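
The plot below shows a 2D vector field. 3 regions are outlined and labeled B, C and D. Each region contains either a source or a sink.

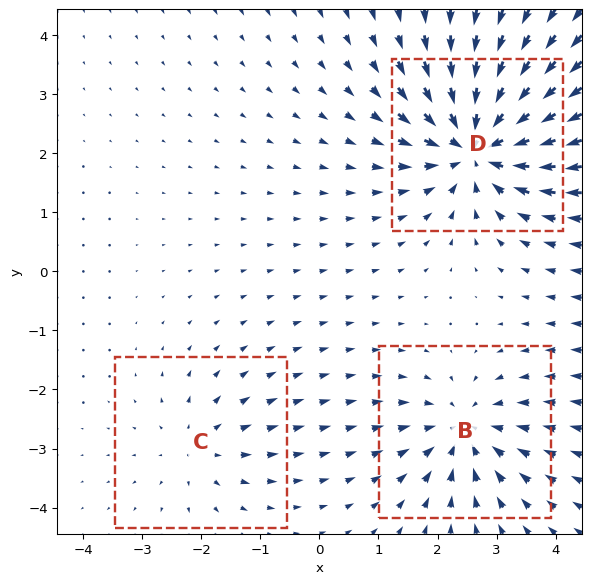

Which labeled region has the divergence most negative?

D

Divergence at each region's feature centre — B: about -4, C: about +2, D: about -6. Region D is most negative.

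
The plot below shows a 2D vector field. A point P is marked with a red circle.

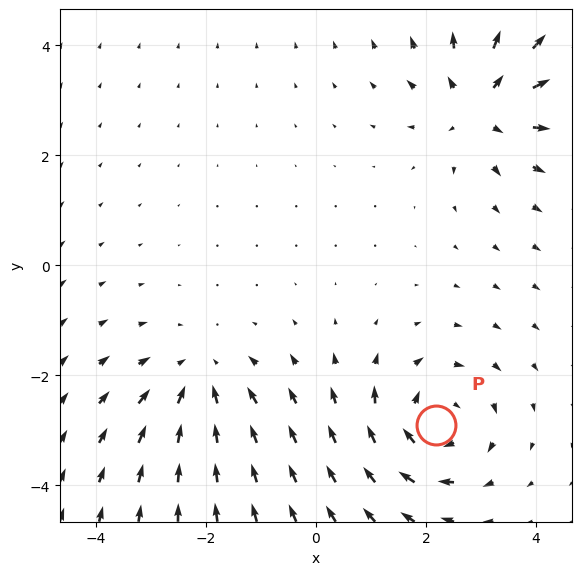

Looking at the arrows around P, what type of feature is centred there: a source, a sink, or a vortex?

At P (2.2, -2.9) the arrows circulate clockwise. Divergence ≈0, curl about -5 — near-zero divergence with nonzero curl is a vortex.

vortex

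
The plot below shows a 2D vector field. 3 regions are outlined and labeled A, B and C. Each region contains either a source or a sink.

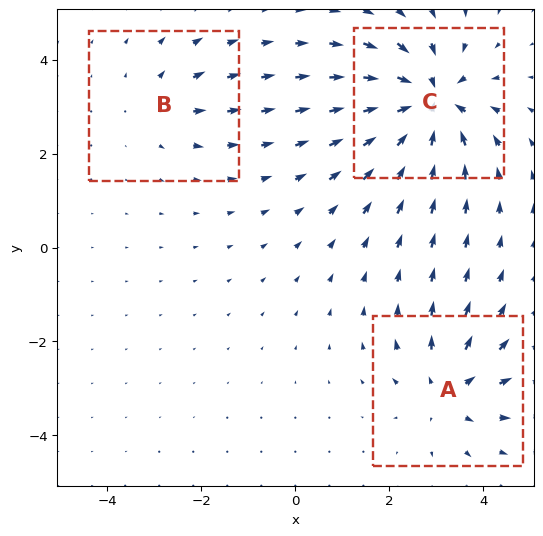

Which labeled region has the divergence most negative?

C

Divergence at each region's feature centre — A: about +3, B: about +2, C: about -6. Region C is most negative.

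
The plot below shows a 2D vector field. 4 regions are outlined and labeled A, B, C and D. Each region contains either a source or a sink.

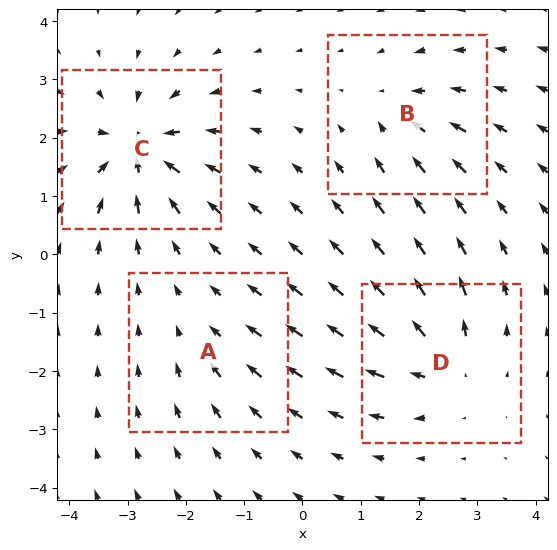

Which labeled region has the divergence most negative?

C

Divergence at each region's feature centre — A: about -2, B: about -4, C: about -8, D: about +6. Region C is most negative.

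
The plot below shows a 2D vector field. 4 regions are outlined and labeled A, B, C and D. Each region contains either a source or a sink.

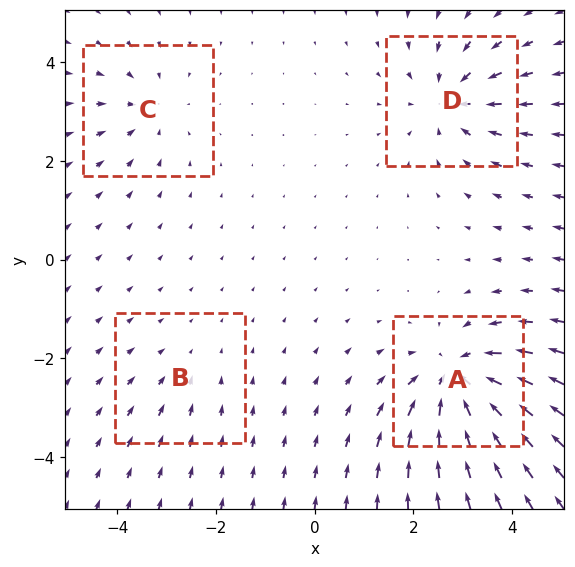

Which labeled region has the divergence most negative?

Divergence at each region's feature centre — A: about -8, B: about -2, C: about -4, D: about -5. Region A is most negative.

A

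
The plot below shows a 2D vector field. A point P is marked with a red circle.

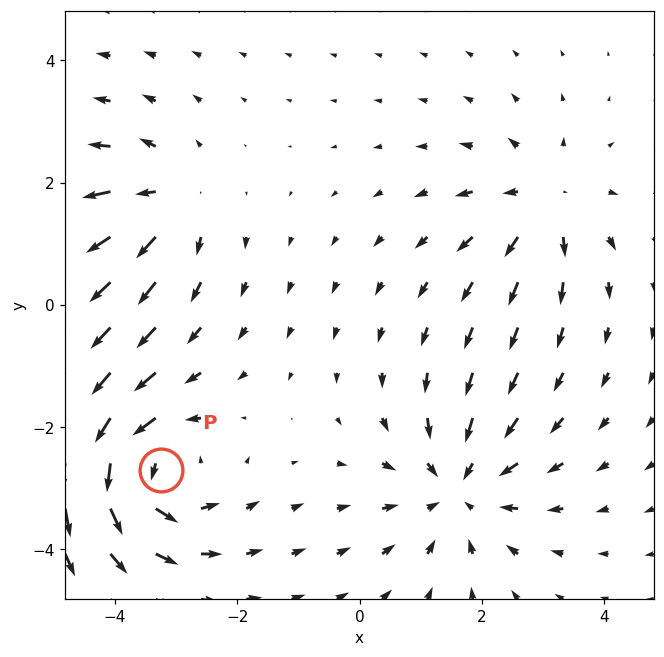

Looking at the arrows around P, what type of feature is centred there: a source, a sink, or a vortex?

vortex

At P (-3.3, -2.7) the arrows circulate counterclockwise. Divergence ≈0, curl about +5 — near-zero divergence with nonzero curl is a vortex.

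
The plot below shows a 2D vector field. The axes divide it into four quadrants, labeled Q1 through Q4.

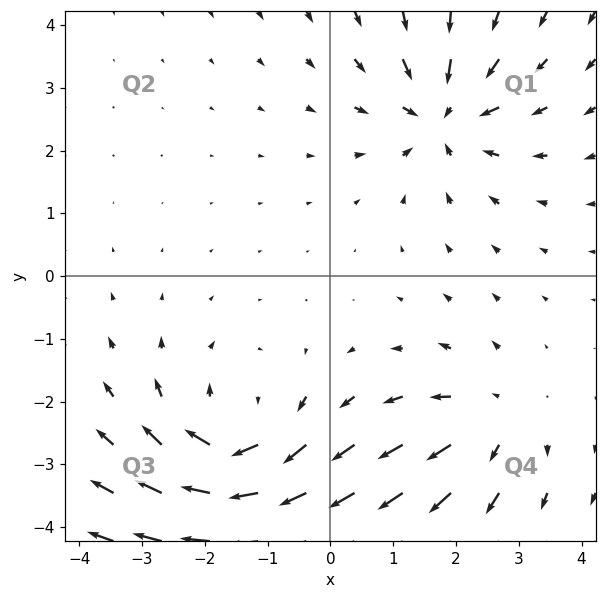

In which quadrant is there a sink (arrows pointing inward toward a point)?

The sink sits at approximately (1.8, 2.6), which lies in quadrant Q1. The divergence there is about -5, negative as expected for a sink.

Q1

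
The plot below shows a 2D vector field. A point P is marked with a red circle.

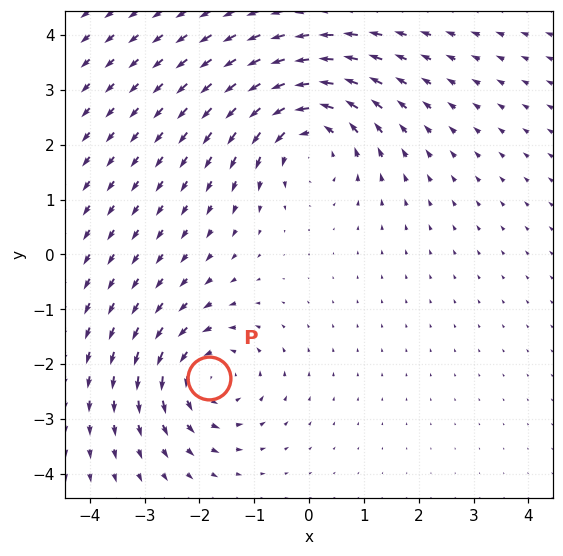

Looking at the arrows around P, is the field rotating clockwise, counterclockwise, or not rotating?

Near P at (-1.8, -2.2) the arrows circulate counterclockwise. The curl (z-component) there is about +4; positive curl means counterclockwise rotation.

counterclockwise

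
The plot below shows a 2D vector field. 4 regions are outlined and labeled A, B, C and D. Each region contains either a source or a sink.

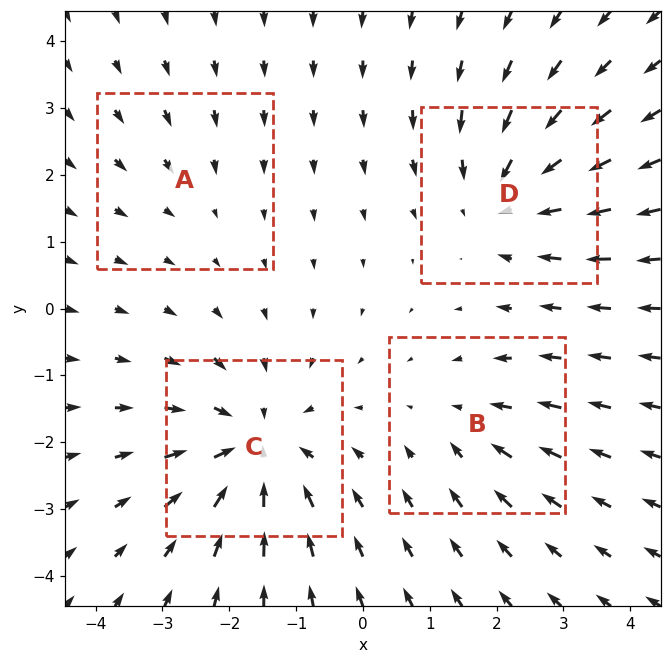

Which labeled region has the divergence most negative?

Divergence at each region's feature centre — A: about -2, B: about -3, C: about -6, D: about -5. Region C is most negative.

C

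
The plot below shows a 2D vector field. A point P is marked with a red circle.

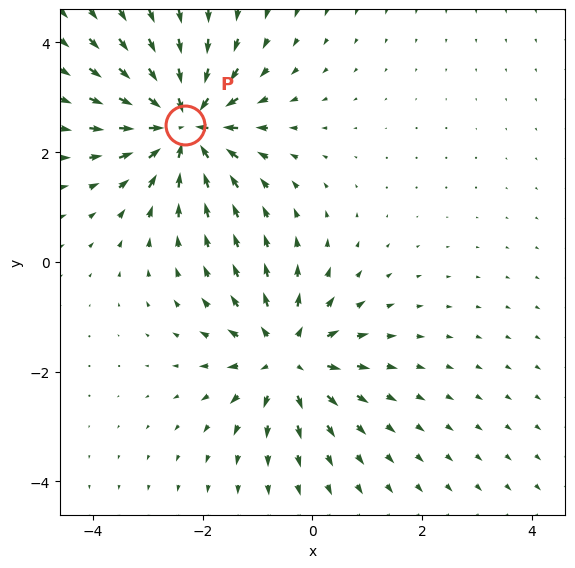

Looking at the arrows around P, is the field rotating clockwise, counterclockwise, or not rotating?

Near P at (-2.3, 2.5) the arrows show no circulation. The curl there is ≈0.

not rotating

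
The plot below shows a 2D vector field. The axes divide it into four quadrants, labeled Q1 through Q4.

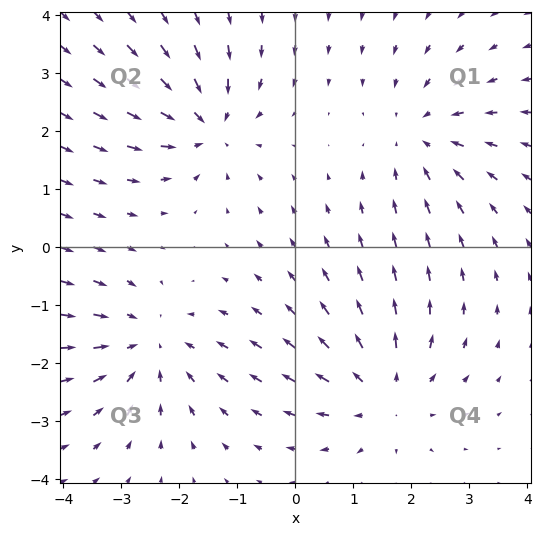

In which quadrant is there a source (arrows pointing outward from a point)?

The source sits at approximately (1.5, -2.5), which lies in quadrant Q4. The divergence there is about +3, positive as expected for a source.

Q4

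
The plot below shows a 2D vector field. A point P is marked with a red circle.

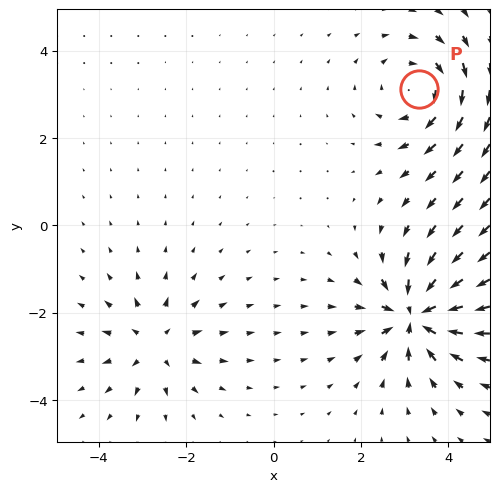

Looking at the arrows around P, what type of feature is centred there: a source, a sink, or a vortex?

vortex

At P (3.3, 3.1) the arrows circulate clockwise. Divergence ≈0, curl about -4 — near-zero divergence with nonzero curl is a vortex.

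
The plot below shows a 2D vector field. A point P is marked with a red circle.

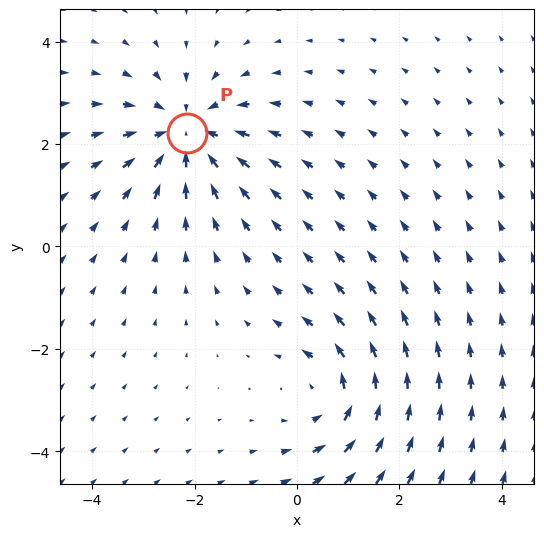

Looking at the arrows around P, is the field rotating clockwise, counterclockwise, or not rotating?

Near P at (-2.2, 2.2) the arrows show no circulation. The curl there is ≈0.

not rotating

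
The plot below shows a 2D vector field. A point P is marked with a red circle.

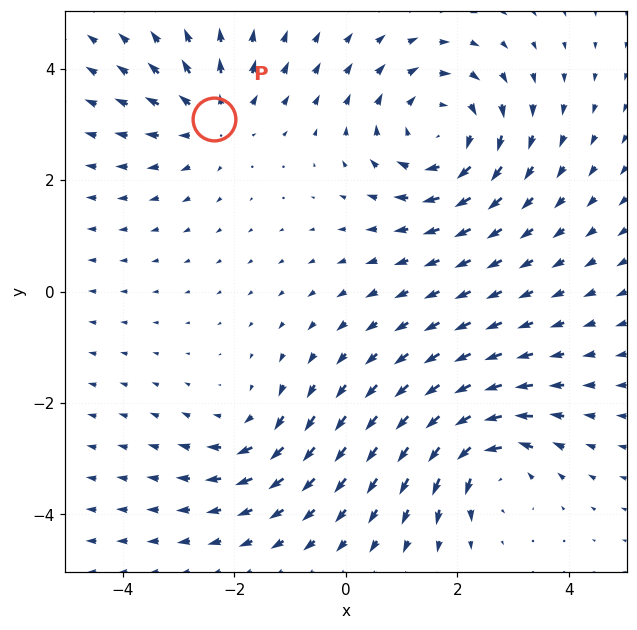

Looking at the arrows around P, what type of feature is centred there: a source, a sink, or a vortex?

source

At P (-2.4, 3.1) the arrows spread outward. Divergence about +3, curl ≈0 — positive divergence with near-zero curl is a source.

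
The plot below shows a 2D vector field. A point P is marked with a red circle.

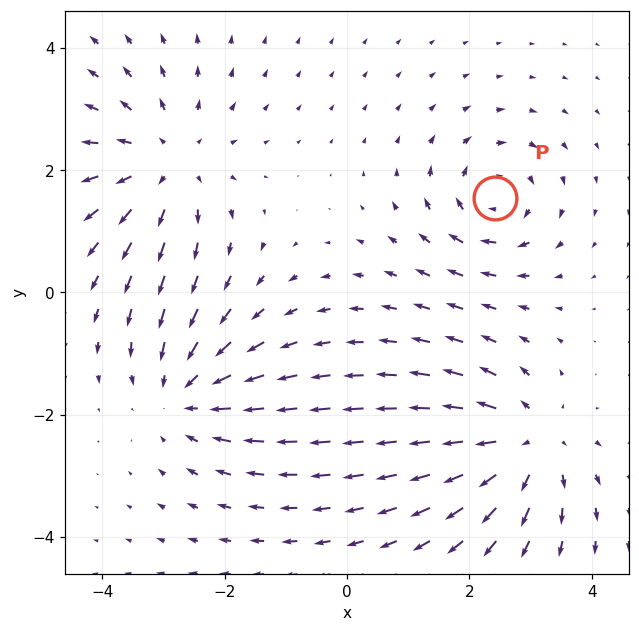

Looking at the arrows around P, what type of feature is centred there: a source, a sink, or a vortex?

vortex

At P (2.4, 1.5) the arrows circulate clockwise. Divergence ≈0, curl about -4 — near-zero divergence with nonzero curl is a vortex.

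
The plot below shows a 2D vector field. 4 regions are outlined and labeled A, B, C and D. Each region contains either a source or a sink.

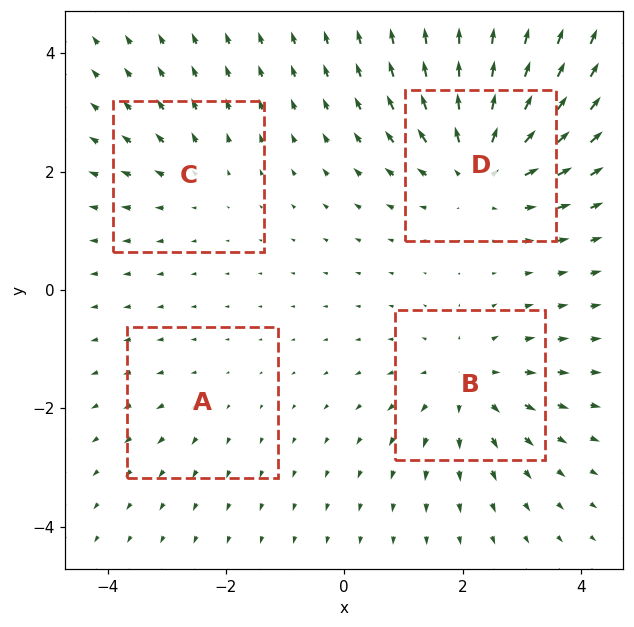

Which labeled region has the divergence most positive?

D

Divergence at each region's feature centre — A: about +2, B: about +5, C: about +3, D: about +6. Region D is most positive.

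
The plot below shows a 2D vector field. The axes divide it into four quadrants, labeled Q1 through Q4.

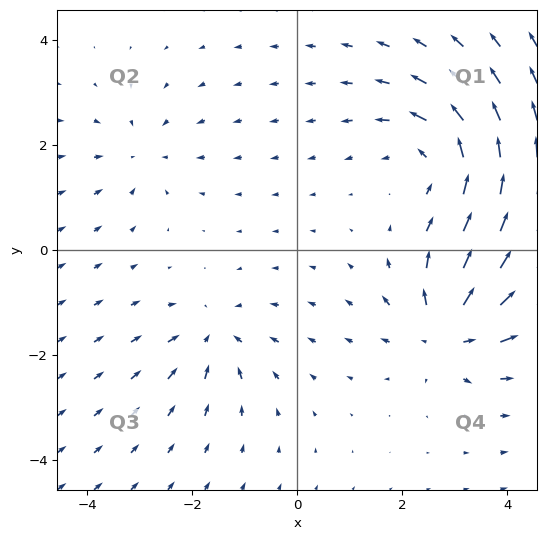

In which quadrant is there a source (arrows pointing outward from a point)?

Q4

The source sits at approximately (2.9, -1.5), which lies in quadrant Q4. The divergence there is about +6, positive as expected for a source.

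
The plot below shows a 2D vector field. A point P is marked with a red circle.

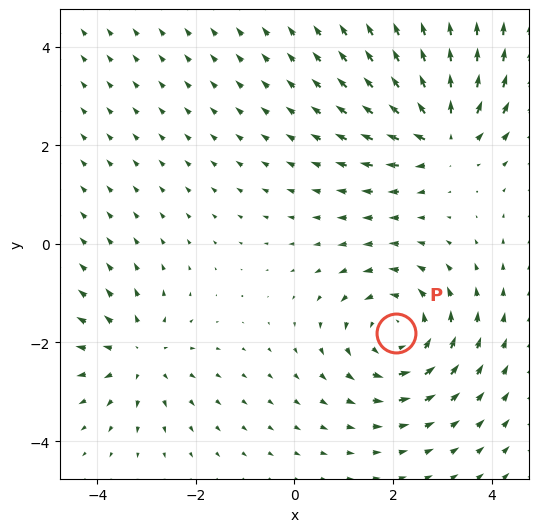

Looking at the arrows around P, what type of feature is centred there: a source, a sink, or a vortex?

vortex

At P (2.1, -1.8) the arrows circulate counterclockwise. Divergence ≈0, curl about +3 — near-zero divergence with nonzero curl is a vortex.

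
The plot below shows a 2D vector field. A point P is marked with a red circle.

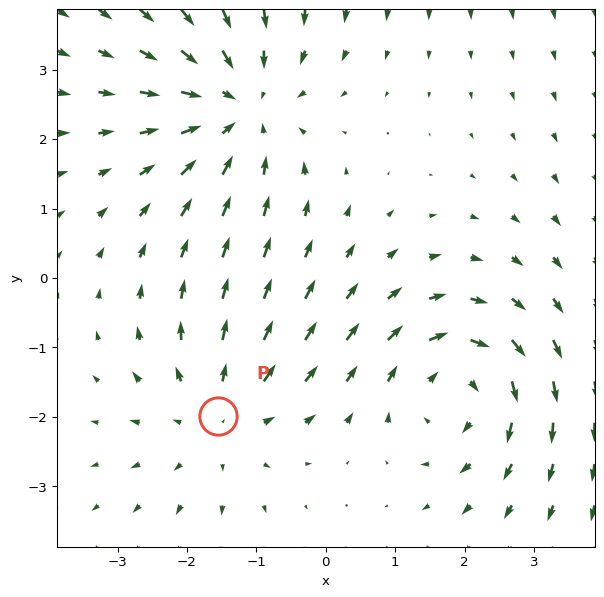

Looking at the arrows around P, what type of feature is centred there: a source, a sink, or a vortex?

source

At P (-1.5, -2.0) the arrows spread outward. Divergence about +3, curl ≈0 — positive divergence with near-zero curl is a source.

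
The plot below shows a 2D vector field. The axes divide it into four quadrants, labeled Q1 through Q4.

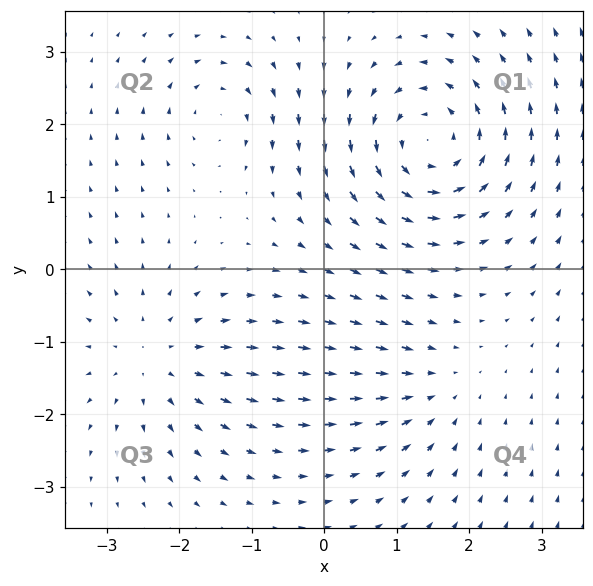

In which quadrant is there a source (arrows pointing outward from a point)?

Q3

The source sits at approximately (-2.3, -1.2), which lies in quadrant Q3. The divergence there is about +3, positive as expected for a source.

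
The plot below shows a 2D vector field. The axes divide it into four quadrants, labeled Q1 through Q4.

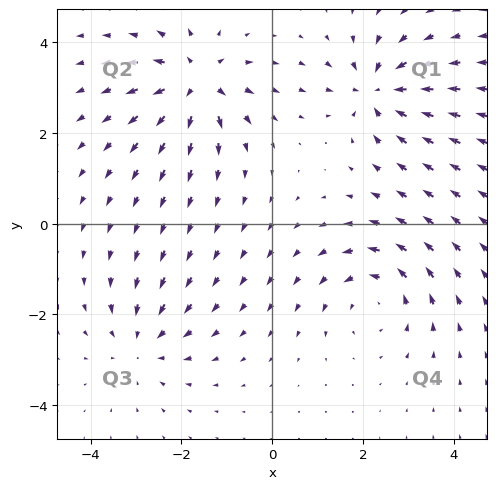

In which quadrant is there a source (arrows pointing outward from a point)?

Q2

The source sits at approximately (-1.7, 3.1), which lies in quadrant Q2. The divergence there is about +7, positive as expected for a source.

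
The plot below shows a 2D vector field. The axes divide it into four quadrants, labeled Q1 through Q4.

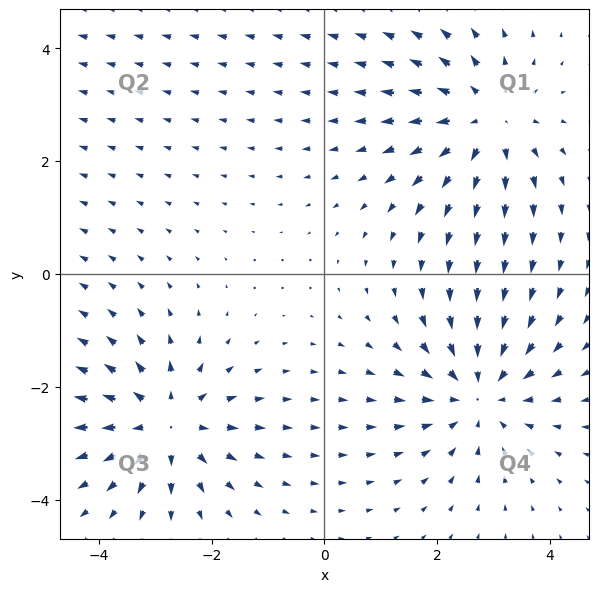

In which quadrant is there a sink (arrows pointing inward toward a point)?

Q4

The sink sits at approximately (2.8, -2.1), which lies in quadrant Q4. The divergence there is about -3, negative as expected for a sink.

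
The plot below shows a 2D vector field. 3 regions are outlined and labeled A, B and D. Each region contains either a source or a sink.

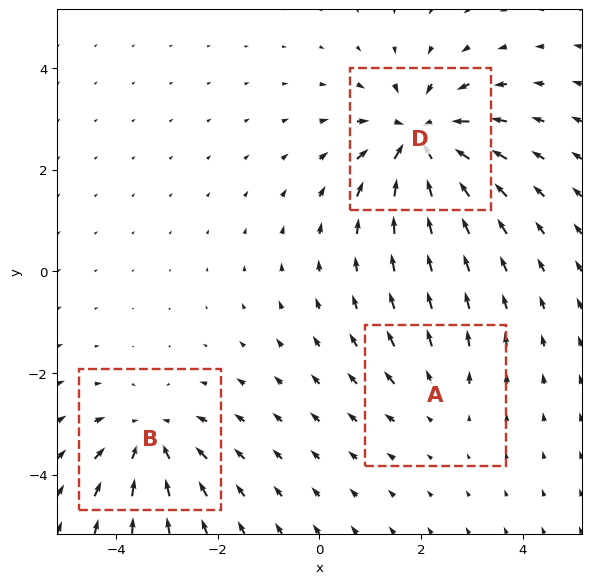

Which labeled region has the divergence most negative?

Divergence at each region's feature centre — A: about +2, B: about -4, D: about -5. Region D is most negative.

D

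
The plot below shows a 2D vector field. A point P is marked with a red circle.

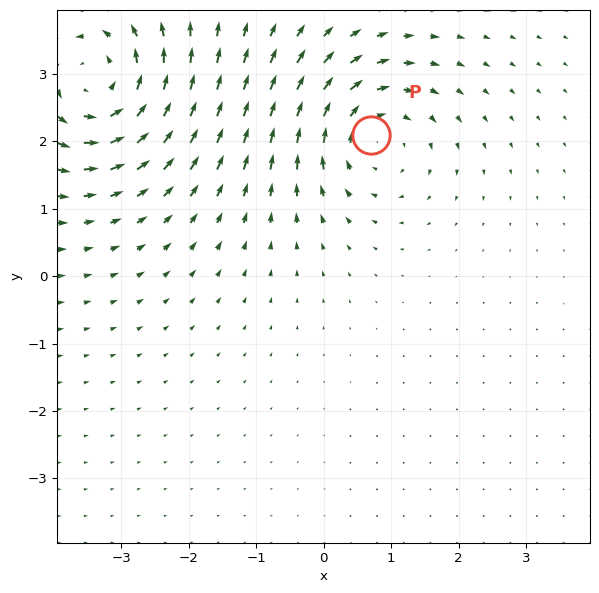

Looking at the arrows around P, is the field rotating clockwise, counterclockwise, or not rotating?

clockwise

Near P at (0.7, 2.1) the arrows circulate clockwise. The curl (z-component) there is about -4; negative curl means clockwise rotation.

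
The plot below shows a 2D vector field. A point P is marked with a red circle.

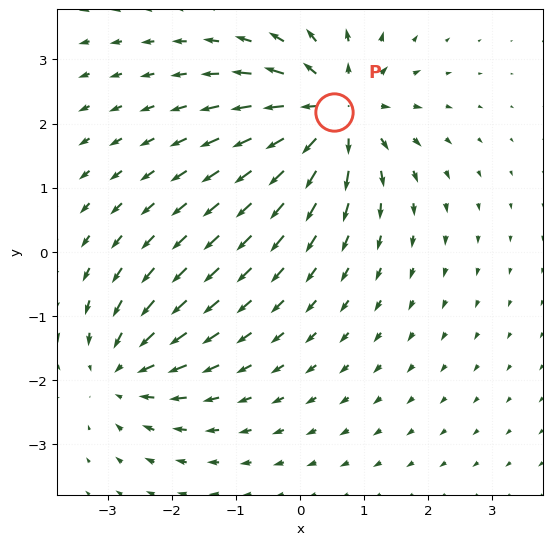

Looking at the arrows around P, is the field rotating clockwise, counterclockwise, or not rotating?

not rotating

Near P at (0.5, 2.2) the arrows show no circulation. The curl there is ≈0.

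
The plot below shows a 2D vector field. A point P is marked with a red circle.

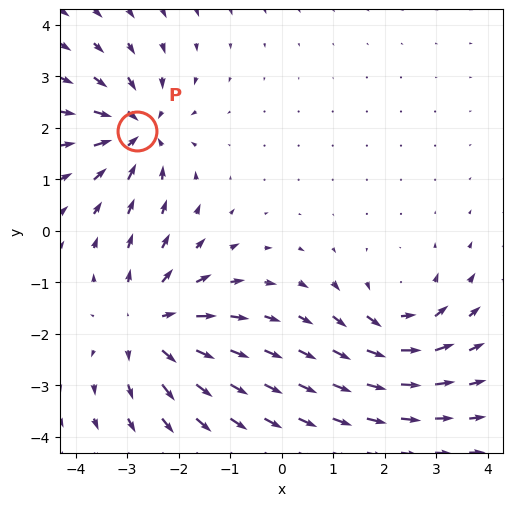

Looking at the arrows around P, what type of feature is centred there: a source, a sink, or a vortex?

sink

At P (-2.8, 1.9) the arrows converge inward. Divergence about -4, curl ≈0 — negative divergence with near-zero curl is a sink.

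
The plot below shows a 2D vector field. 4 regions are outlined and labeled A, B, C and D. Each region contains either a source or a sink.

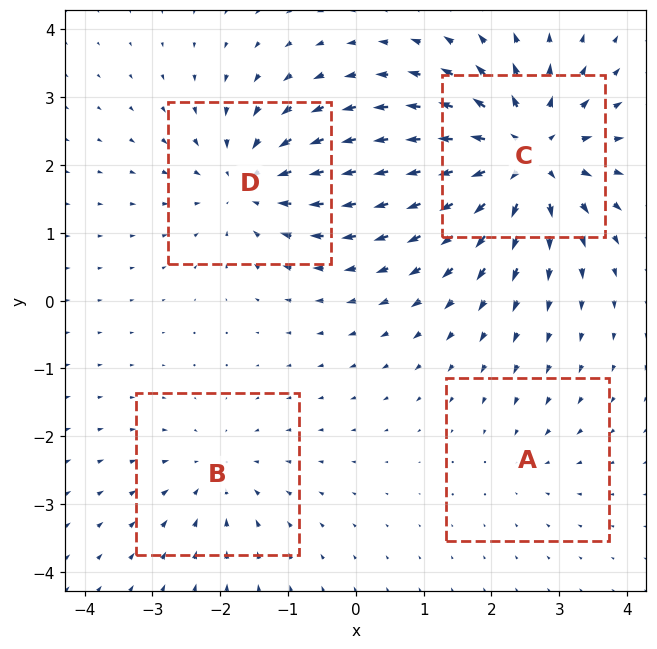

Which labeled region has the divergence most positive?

C

Divergence at each region's feature centre — A: about -2, B: about -3, C: about +8, D: about -5. Region C is most positive.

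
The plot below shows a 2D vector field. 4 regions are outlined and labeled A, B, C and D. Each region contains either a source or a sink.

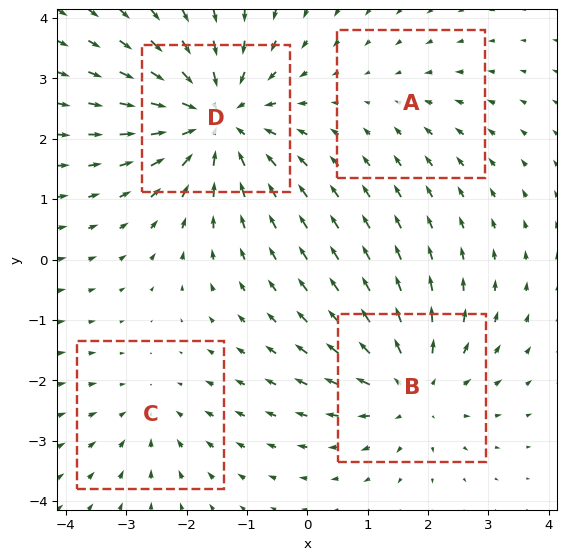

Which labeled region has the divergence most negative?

Divergence at each region's feature centre — A: about -2, B: about +5, C: about -3, D: about -6. Region D is most negative.

D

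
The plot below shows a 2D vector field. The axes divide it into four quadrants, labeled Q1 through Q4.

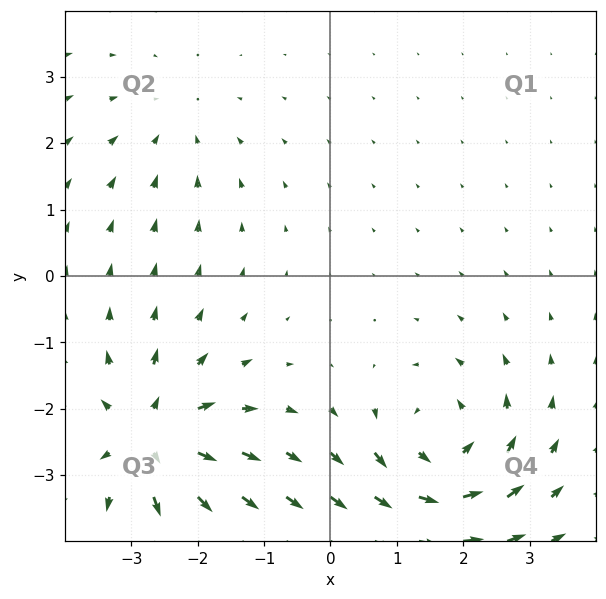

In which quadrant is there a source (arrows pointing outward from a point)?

Q3

The source sits at approximately (-2.7, -2.4), which lies in quadrant Q3. The divergence there is about +6, positive as expected for a source.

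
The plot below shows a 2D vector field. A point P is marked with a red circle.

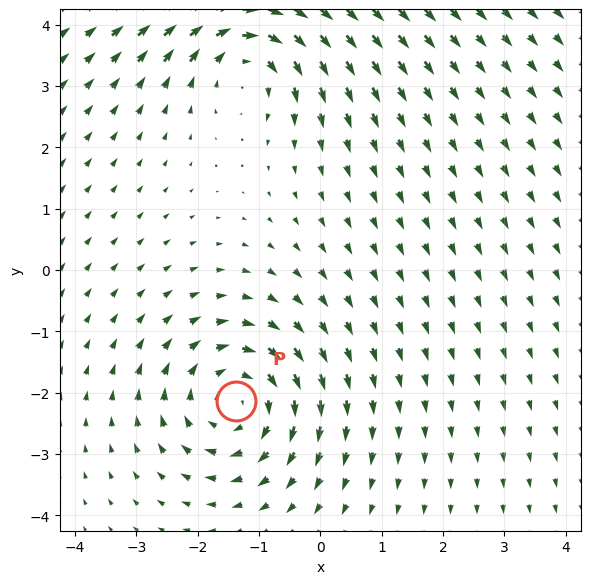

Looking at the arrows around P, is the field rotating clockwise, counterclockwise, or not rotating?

Near P at (-1.4, -2.1) the arrows circulate clockwise. The curl (z-component) there is about -4; negative curl means clockwise rotation.

clockwise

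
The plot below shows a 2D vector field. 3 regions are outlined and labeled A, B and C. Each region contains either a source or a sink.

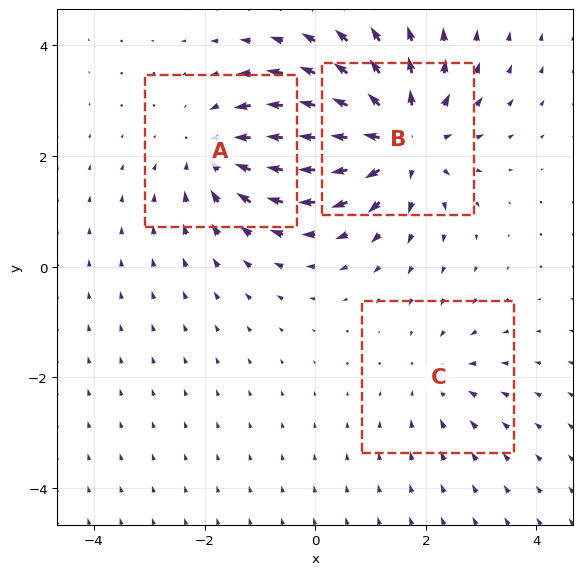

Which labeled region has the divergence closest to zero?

C

Divergence at each region's feature centre — A: about -3, B: about +4, C: about -2. Region C is closest to zero.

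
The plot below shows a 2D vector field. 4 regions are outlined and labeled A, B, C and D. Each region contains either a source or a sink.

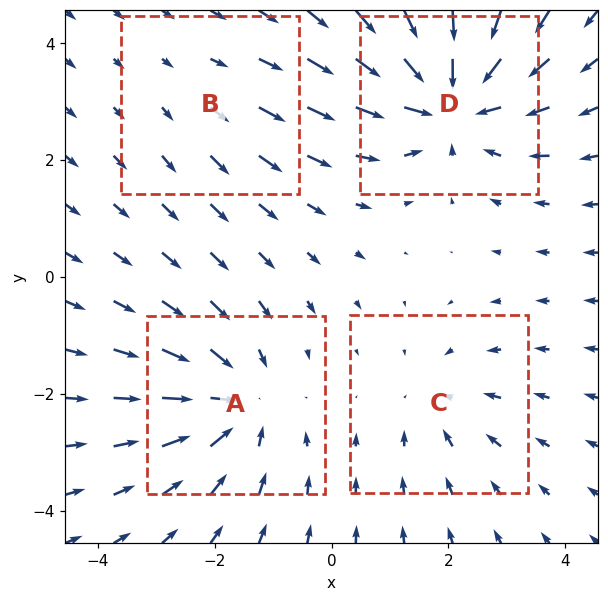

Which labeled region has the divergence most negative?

D

Divergence at each region's feature centre — A: about -5, B: about +2, C: about -3, D: about -6. Region D is most negative.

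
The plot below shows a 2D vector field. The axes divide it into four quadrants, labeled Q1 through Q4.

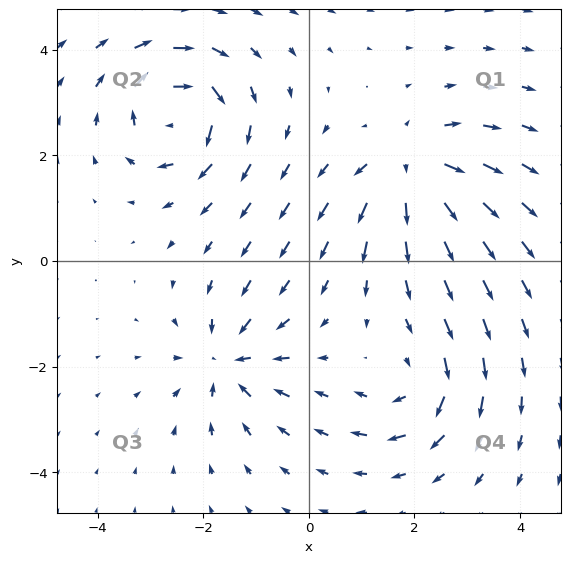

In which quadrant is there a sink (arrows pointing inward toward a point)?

The sink sits at approximately (-1.5, -1.9), which lies in quadrant Q3. The divergence there is about -4, negative as expected for a sink.

Q3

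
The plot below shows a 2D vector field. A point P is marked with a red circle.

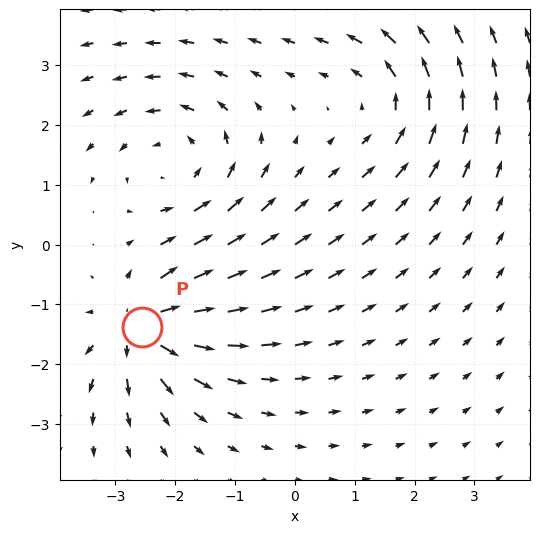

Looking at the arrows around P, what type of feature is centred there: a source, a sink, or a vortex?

source

At P (-2.6, -1.4) the arrows spread outward. Divergence about +5, curl ≈0 — positive divergence with near-zero curl is a source.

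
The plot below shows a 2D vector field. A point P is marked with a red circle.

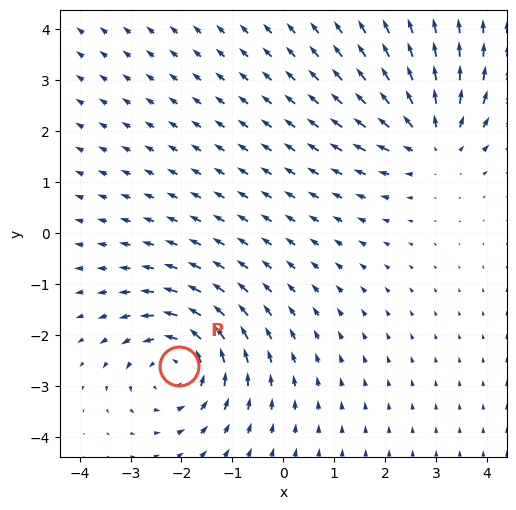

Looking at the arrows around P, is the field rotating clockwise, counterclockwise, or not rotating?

Near P at (-2.1, -2.6) the arrows circulate counterclockwise. The curl (z-component) there is about +4; positive curl means counterclockwise rotation.

counterclockwise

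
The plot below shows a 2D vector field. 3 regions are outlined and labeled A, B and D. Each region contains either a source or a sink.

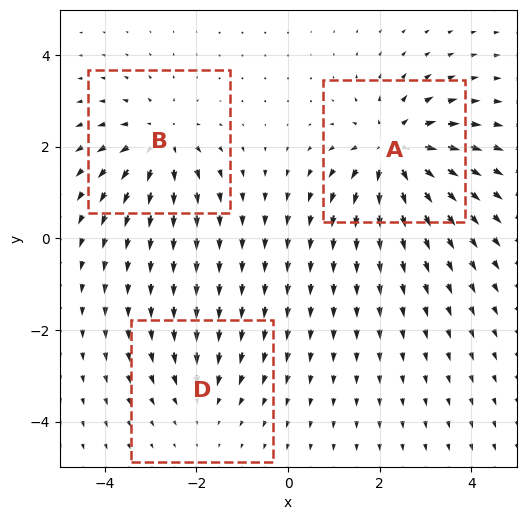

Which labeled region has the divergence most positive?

A

Divergence at each region's feature centre — A: about +5, B: about +4, D: about -2. Region A is most positive.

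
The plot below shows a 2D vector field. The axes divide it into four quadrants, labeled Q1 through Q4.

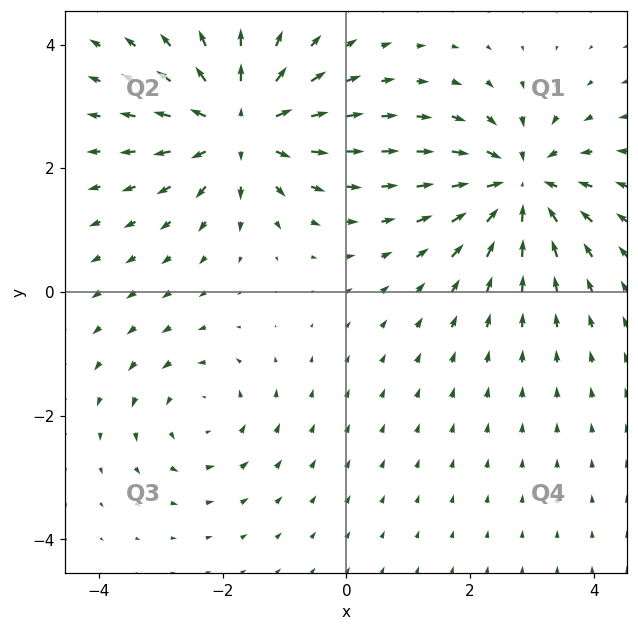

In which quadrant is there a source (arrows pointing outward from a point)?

Q2

The source sits at approximately (-1.7, 2.7), which lies in quadrant Q2. The divergence there is about +6, positive as expected for a source.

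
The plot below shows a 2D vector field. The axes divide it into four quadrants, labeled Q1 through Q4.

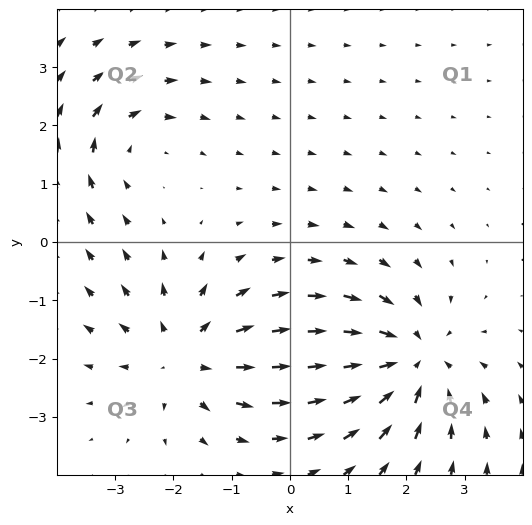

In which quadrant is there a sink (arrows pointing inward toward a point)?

Q4

The sink sits at approximately (2.1, -2.0), which lies in quadrant Q4. The divergence there is about -5, negative as expected for a sink.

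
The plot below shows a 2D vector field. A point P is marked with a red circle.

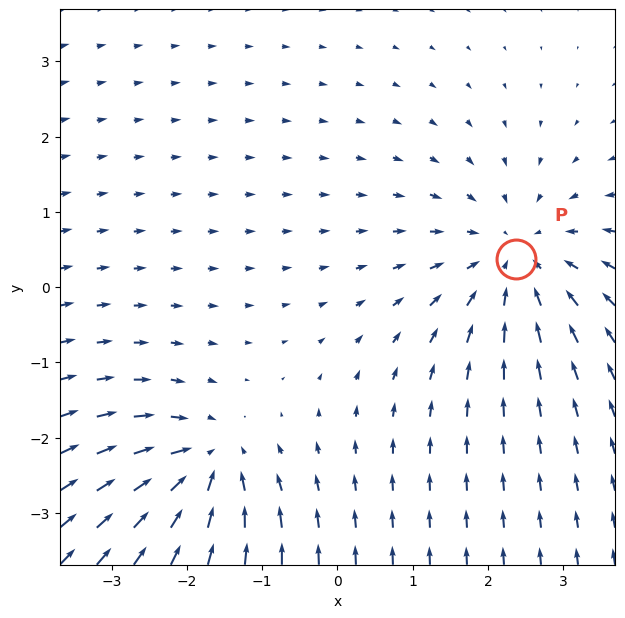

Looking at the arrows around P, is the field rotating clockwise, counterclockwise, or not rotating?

Near P at (2.4, 0.4) the arrows show no circulation. The curl there is ≈0.

not rotating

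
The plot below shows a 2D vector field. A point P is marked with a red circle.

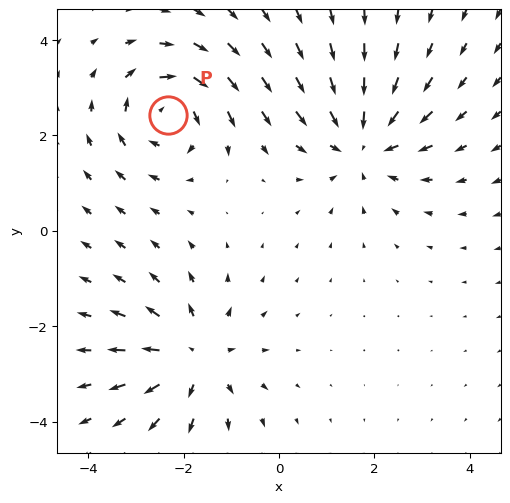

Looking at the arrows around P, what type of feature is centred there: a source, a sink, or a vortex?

At P (-2.3, 2.4) the arrows circulate clockwise. Divergence ≈0, curl about -5 — near-zero divergence with nonzero curl is a vortex.

vortex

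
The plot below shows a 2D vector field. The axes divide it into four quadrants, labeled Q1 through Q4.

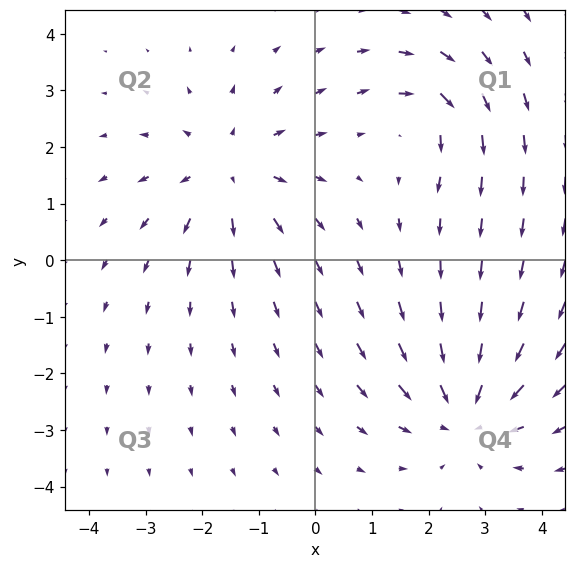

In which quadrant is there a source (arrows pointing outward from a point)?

The source sits at approximately (-1.5, 1.6), which lies in quadrant Q2. The divergence there is about +4, positive as expected for a source.

Q2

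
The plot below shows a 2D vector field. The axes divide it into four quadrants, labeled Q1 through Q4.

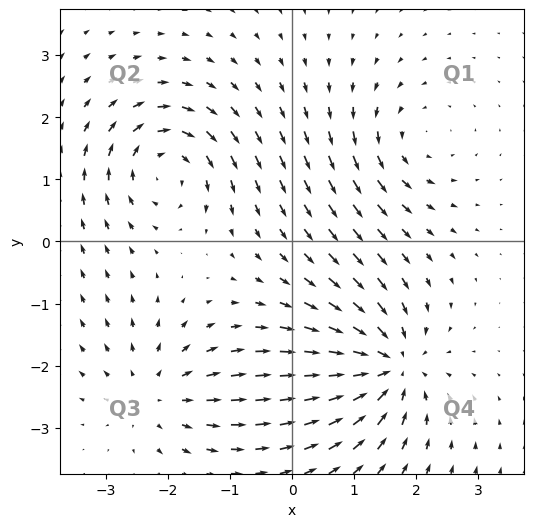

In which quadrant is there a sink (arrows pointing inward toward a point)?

The sink sits at approximately (1.6, -2.0), which lies in quadrant Q4. The divergence there is about -6, negative as expected for a sink.

Q4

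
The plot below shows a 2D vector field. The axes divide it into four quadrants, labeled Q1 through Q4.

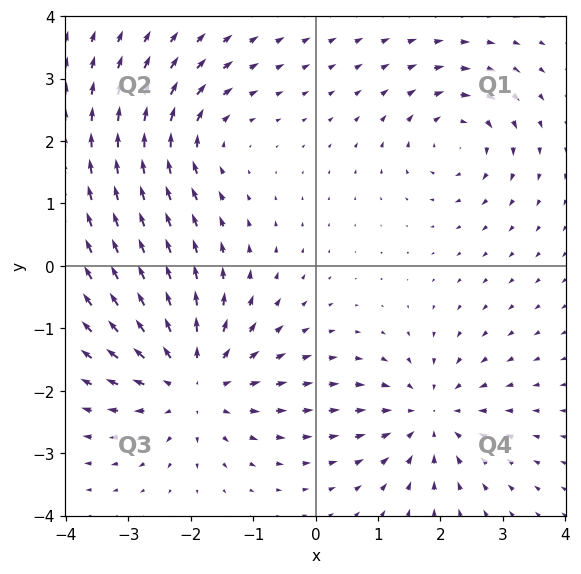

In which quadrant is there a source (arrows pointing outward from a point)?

The source sits at approximately (-2.0, -1.9), which lies in quadrant Q3. The divergence there is about +4, positive as expected for a source.

Q3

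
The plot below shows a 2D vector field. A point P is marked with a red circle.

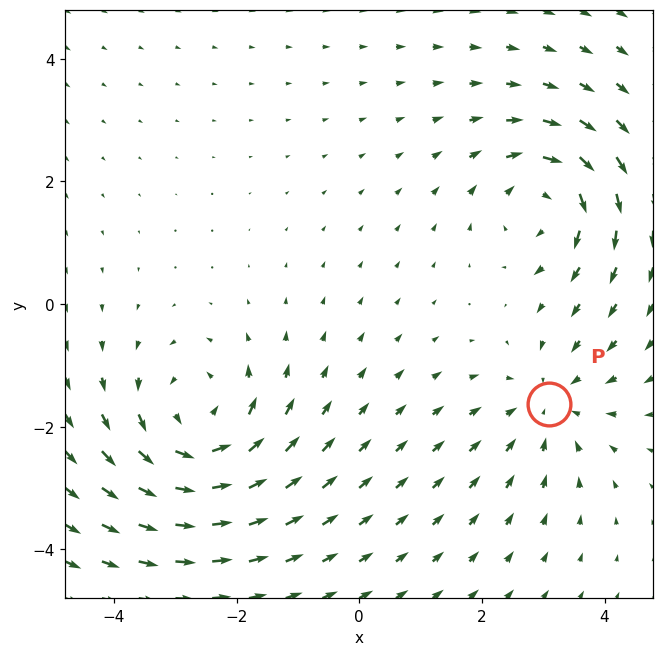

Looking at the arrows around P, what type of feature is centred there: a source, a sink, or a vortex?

At P (3.1, -1.6) the arrows converge inward. Divergence about -3, curl ≈0 — negative divergence with near-zero curl is a sink.

sink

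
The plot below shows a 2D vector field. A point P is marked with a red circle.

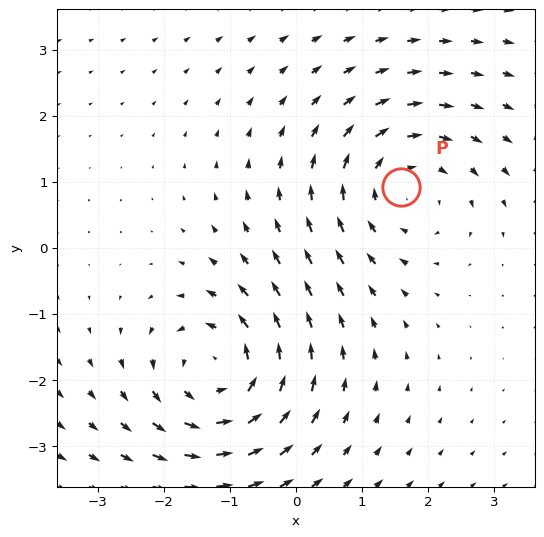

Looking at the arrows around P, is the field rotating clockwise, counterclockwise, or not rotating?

Near P at (1.6, 0.9) the arrows circulate clockwise. The curl (z-component) there is about -3; negative curl means clockwise rotation.

clockwise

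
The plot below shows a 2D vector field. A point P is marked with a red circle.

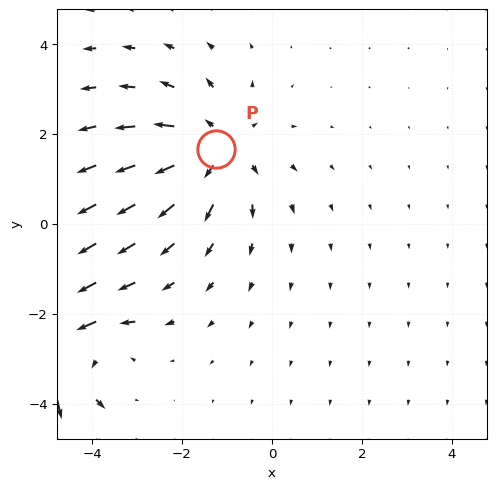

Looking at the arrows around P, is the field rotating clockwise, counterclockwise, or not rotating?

not rotating

Near P at (-1.3, 1.7) the arrows show no circulation. The curl there is ≈0.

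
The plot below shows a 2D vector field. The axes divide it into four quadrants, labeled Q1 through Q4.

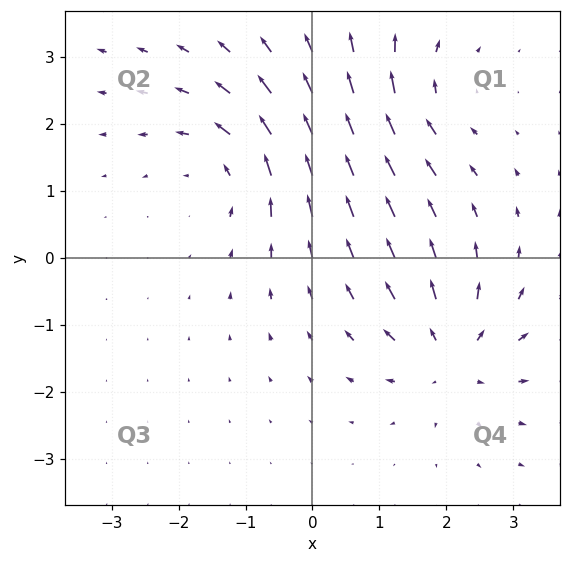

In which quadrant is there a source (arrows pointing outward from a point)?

The source sits at approximately (2.1, -1.4), which lies in quadrant Q4. The divergence there is about +5, positive as expected for a source.

Q4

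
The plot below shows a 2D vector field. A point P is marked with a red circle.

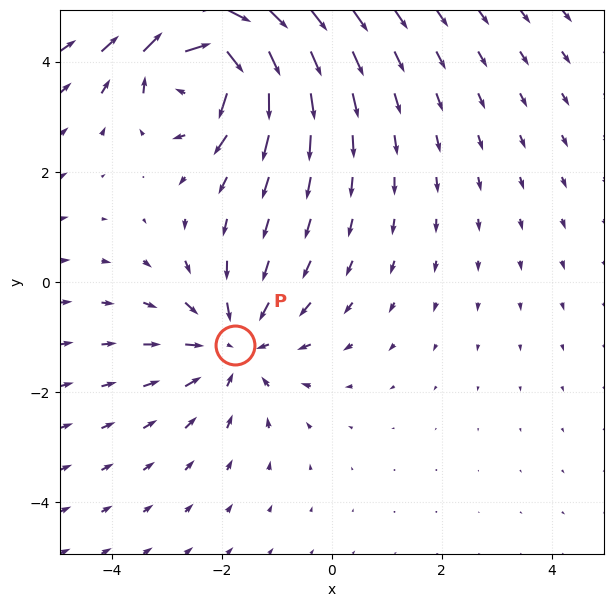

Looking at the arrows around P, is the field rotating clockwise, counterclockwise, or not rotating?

Near P at (-1.8, -1.2) the arrows show no circulation. The curl there is ≈0.

not rotating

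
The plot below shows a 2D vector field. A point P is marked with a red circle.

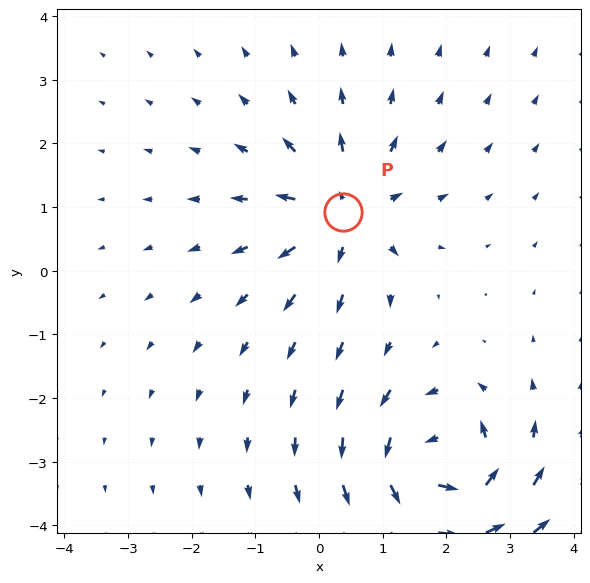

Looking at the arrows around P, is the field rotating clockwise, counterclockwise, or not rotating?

not rotating

Near P at (0.4, 0.9) the arrows show no circulation. The curl there is ≈0.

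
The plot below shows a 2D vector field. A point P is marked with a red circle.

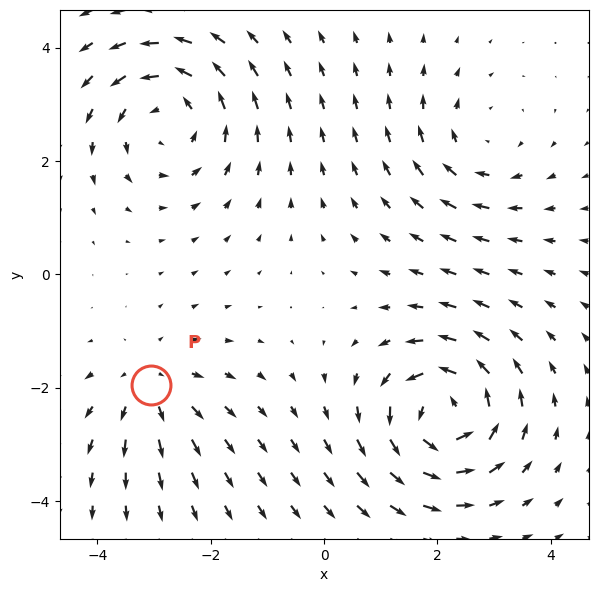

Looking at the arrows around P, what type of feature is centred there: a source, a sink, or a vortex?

source

At P (-3.1, -2.0) the arrows spread outward. Divergence about +3, curl ≈0 — positive divergence with near-zero curl is a source.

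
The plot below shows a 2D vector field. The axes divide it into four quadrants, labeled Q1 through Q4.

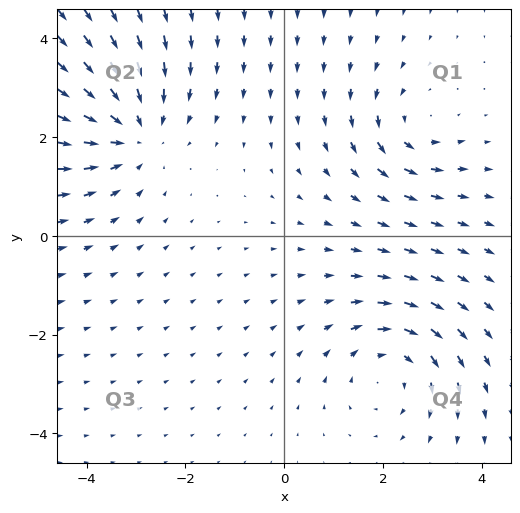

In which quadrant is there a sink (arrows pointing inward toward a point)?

The sink sits at approximately (-3.1, 2.1), which lies in quadrant Q2. The divergence there is about -4, negative as expected for a sink.

Q2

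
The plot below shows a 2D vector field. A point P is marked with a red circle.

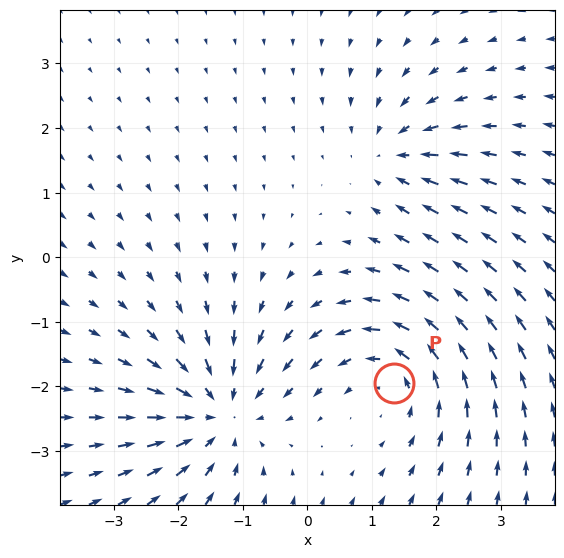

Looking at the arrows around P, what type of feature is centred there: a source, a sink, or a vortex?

At P (1.3, -2.0) the arrows circulate counterclockwise. Divergence ≈0, curl about +4 — near-zero divergence with nonzero curl is a vortex.

vortex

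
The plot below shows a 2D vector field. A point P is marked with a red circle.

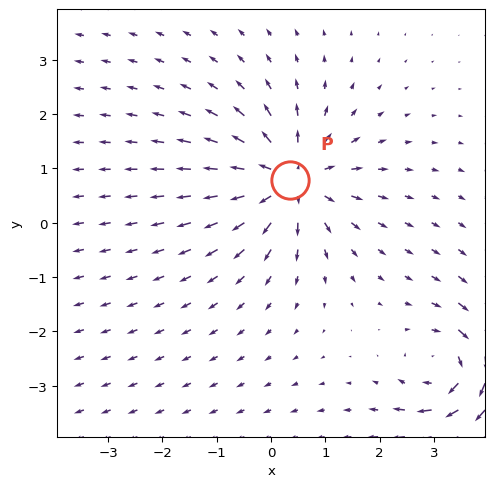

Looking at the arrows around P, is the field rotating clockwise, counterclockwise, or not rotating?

Near P at (0.4, 0.8) the arrows show no circulation. The curl there is ≈0.

not rotating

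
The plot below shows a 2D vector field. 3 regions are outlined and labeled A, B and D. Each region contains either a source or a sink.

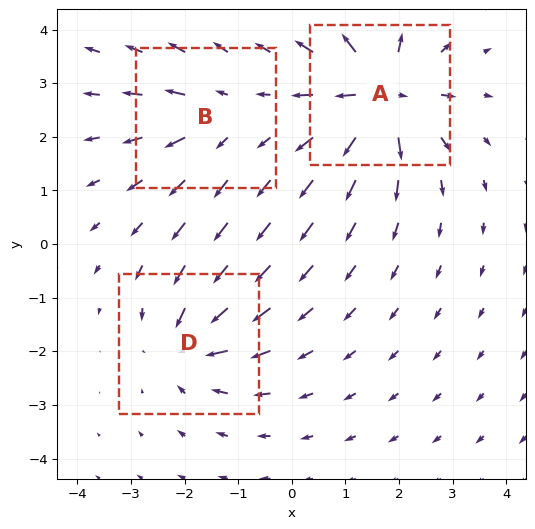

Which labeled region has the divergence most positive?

Divergence at each region's feature centre — A: about +6, B: about +2, D: about -4. Region A is most positive.

A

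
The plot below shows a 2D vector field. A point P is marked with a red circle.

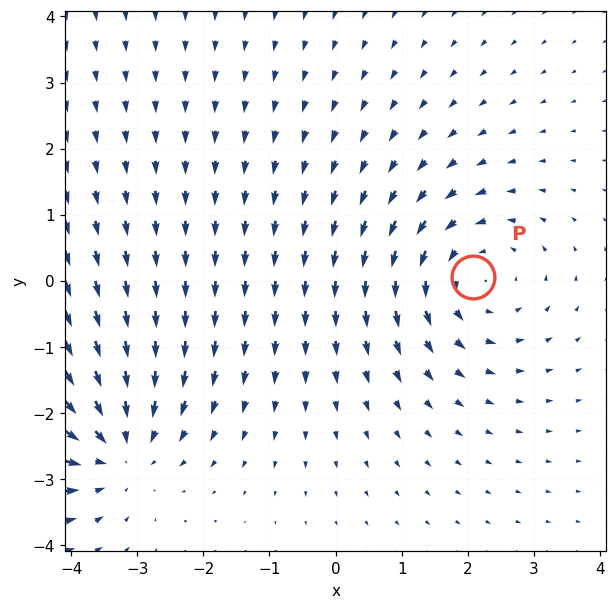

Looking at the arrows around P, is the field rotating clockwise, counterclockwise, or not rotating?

Near P at (2.1, 0.1) the arrows circulate counterclockwise. The curl (z-component) there is about +3; positive curl means counterclockwise rotation.

counterclockwise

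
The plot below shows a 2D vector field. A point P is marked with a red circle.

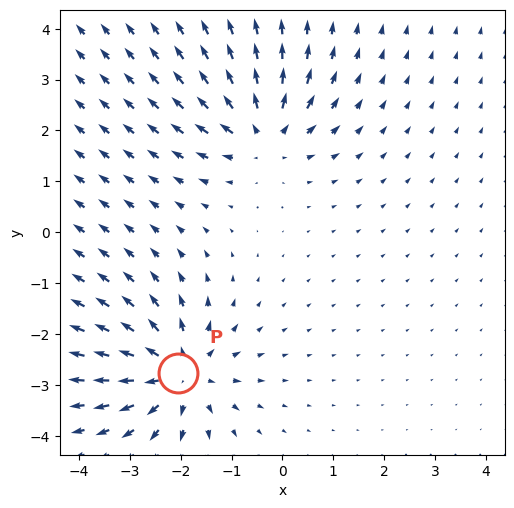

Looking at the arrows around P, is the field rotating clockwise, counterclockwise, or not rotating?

Near P at (-2.0, -2.8) the arrows show no circulation. The curl there is ≈0.

not rotating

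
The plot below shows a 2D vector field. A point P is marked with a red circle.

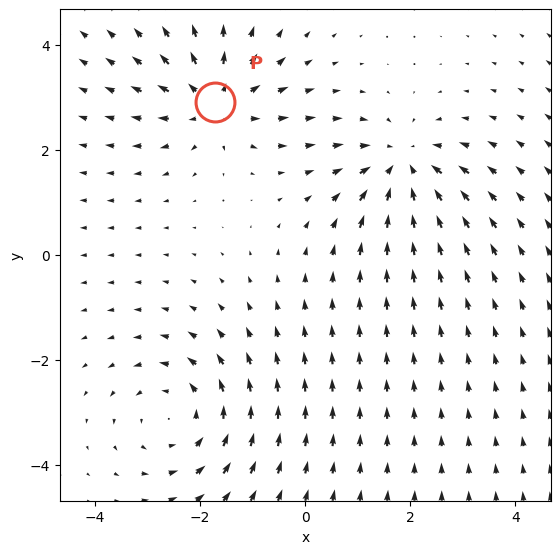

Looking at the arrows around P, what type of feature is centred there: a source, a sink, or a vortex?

At P (-1.7, 2.9) the arrows spread outward. Divergence about +5, curl ≈0 — positive divergence with near-zero curl is a source.

source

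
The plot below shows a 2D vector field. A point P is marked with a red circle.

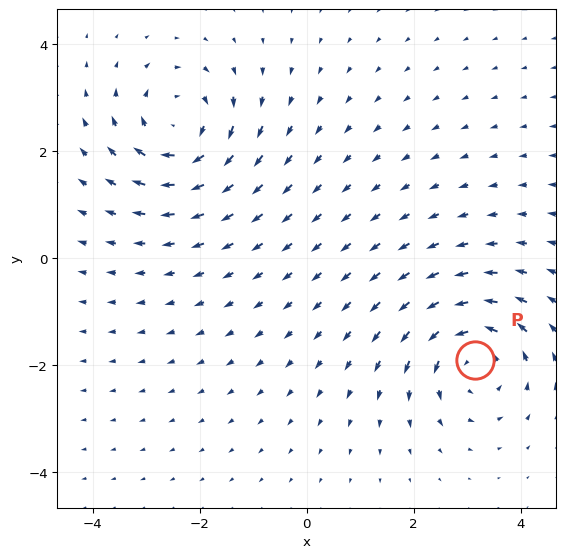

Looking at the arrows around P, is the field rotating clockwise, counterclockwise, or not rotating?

Near P at (3.1, -1.9) the arrows circulate counterclockwise. The curl (z-component) there is about +4; positive curl means counterclockwise rotation.

counterclockwise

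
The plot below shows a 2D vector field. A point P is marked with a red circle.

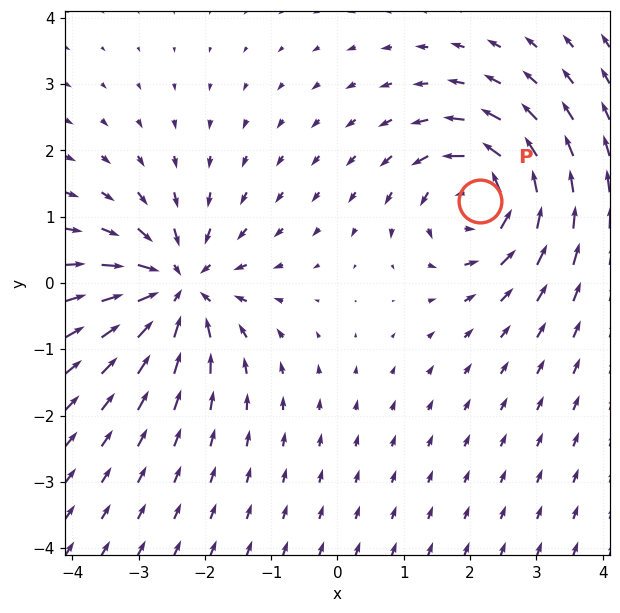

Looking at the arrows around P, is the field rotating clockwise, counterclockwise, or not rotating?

Near P at (2.1, 1.2) the arrows circulate counterclockwise. The curl (z-component) there is about +6; positive curl means counterclockwise rotation.

counterclockwise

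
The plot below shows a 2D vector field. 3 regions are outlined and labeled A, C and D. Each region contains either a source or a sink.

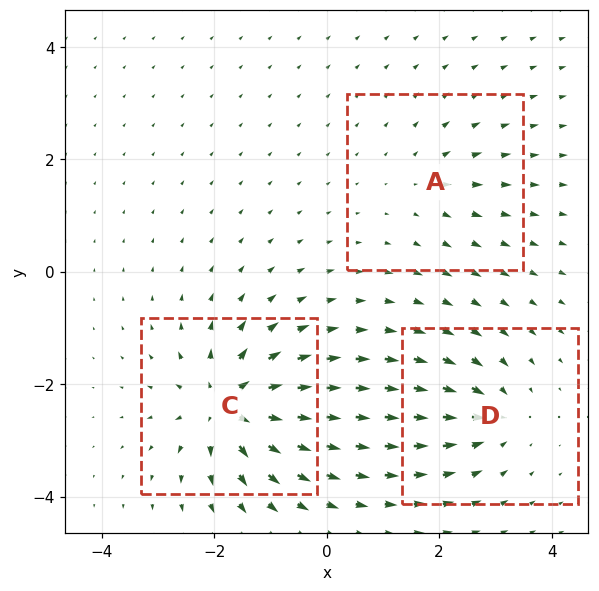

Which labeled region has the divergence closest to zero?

A

Divergence at each region's feature centre — A: about +2, C: about +6, D: about -4. Region A is closest to zero.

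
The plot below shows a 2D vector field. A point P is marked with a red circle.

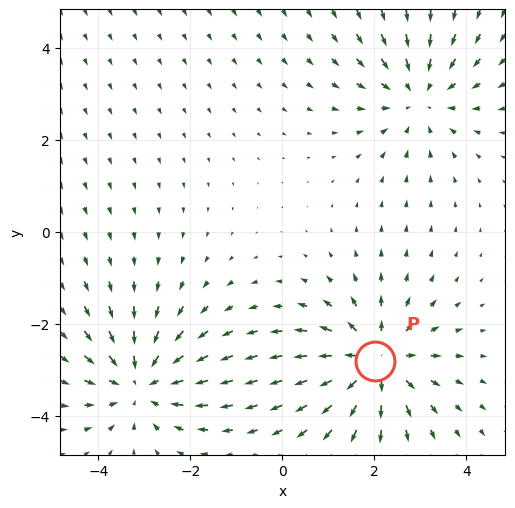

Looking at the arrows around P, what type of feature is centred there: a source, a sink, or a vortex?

At P (2.0, -2.8) the arrows spread outward. Divergence about +5, curl ≈0 — positive divergence with near-zero curl is a source.

source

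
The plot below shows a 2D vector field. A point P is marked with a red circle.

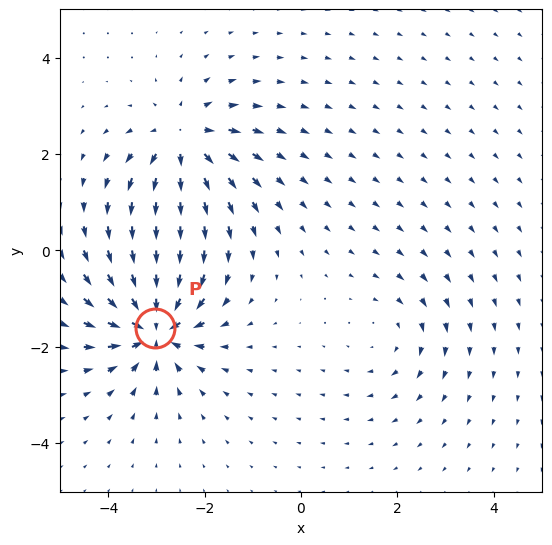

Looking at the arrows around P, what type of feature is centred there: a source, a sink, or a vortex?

sink

At P (-3.0, -1.6) the arrows converge inward. Divergence about -7, curl ≈0 — negative divergence with near-zero curl is a sink.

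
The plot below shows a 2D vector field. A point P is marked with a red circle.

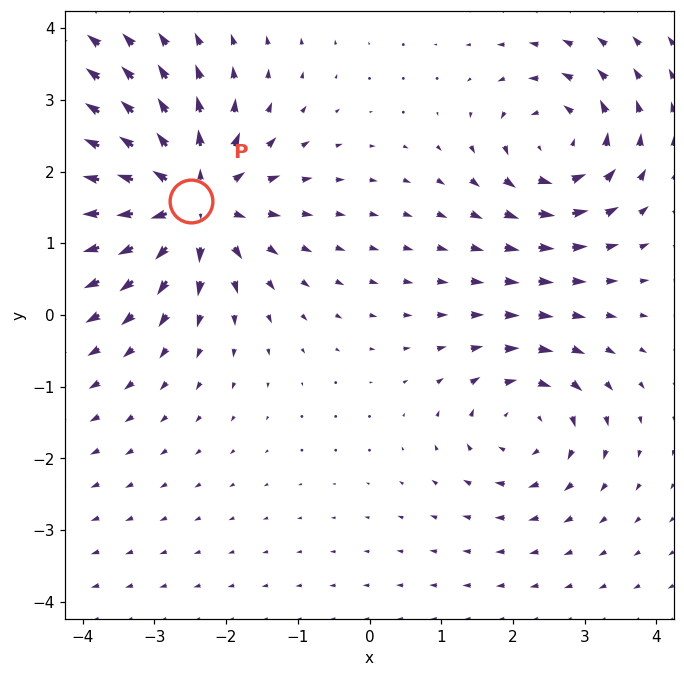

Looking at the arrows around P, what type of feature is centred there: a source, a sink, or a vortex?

source

At P (-2.5, 1.6) the arrows spread outward. Divergence about +6, curl ≈0 — positive divergence with near-zero curl is a source.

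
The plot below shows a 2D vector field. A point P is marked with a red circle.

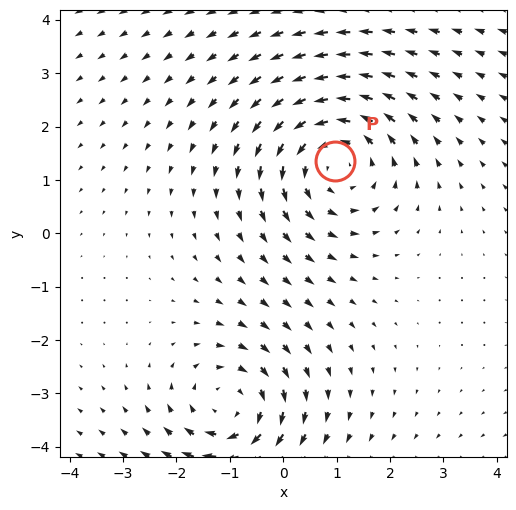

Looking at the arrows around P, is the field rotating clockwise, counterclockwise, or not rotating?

counterclockwise

Near P at (1.0, 1.4) the arrows circulate counterclockwise. The curl (z-component) there is about +4; positive curl means counterclockwise rotation.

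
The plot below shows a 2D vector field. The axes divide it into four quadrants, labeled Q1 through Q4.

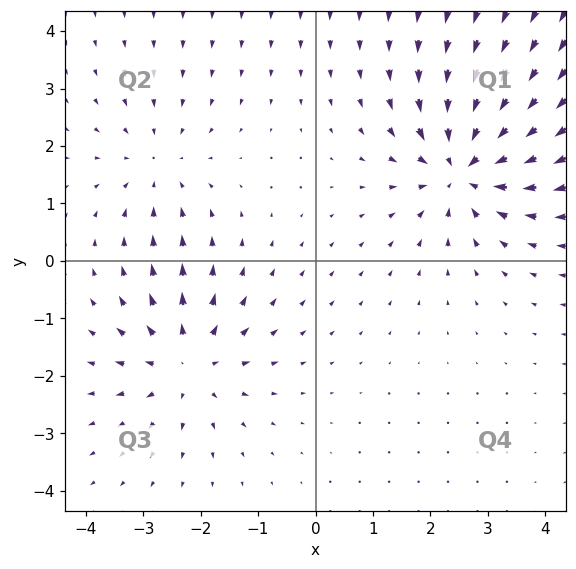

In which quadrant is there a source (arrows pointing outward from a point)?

Q3

The source sits at approximately (-2.2, -1.8), which lies in quadrant Q3. The divergence there is about +4, positive as expected for a source.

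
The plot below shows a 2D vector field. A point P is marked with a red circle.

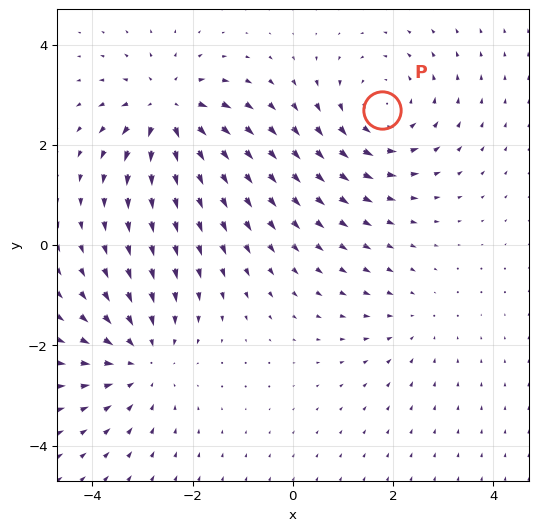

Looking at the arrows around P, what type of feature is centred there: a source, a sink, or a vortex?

vortex

At P (1.8, 2.7) the arrows circulate counterclockwise. Divergence ≈0, curl about +4 — near-zero divergence with nonzero curl is a vortex.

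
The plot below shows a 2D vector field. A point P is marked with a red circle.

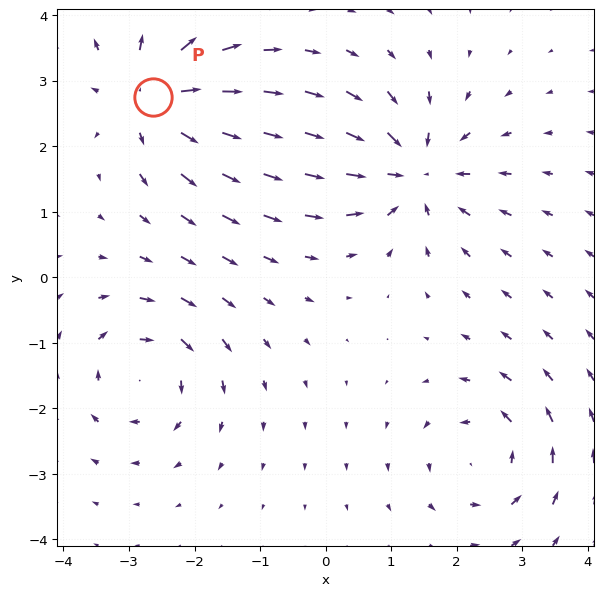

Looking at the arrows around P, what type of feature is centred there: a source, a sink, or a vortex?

At P (-2.6, 2.7) the arrows spread outward. Divergence about +6, curl ≈0 — positive divergence with near-zero curl is a source.

source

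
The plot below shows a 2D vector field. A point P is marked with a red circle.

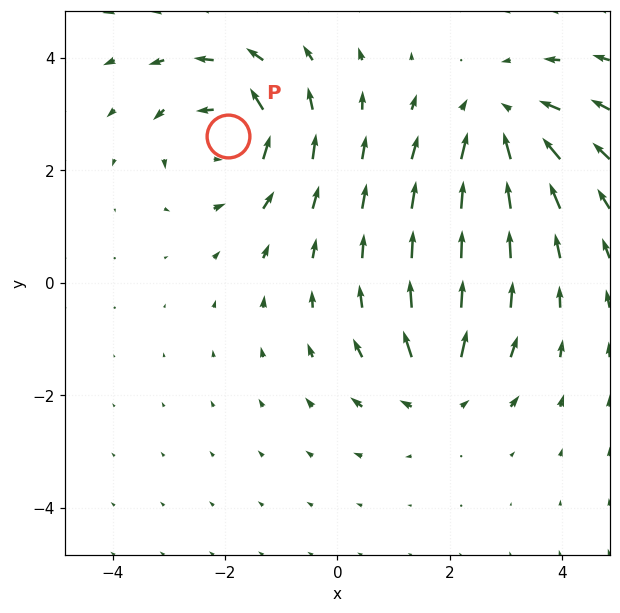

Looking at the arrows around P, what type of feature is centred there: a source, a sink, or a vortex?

At P (-1.9, 2.6) the arrows circulate counterclockwise. Divergence ≈0, curl about +4 — near-zero divergence with nonzero curl is a vortex.

vortex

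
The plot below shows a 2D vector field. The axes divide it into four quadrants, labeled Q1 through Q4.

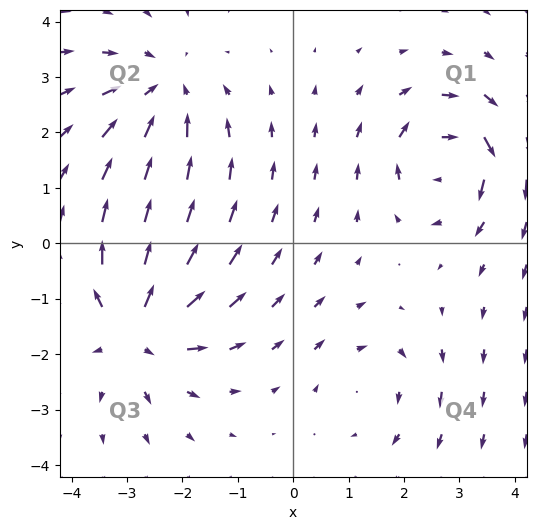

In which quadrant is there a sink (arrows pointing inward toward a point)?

Q2

The sink sits at approximately (-2.4, 2.8), which lies in quadrant Q2. The divergence there is about -3, negative as expected for a sink.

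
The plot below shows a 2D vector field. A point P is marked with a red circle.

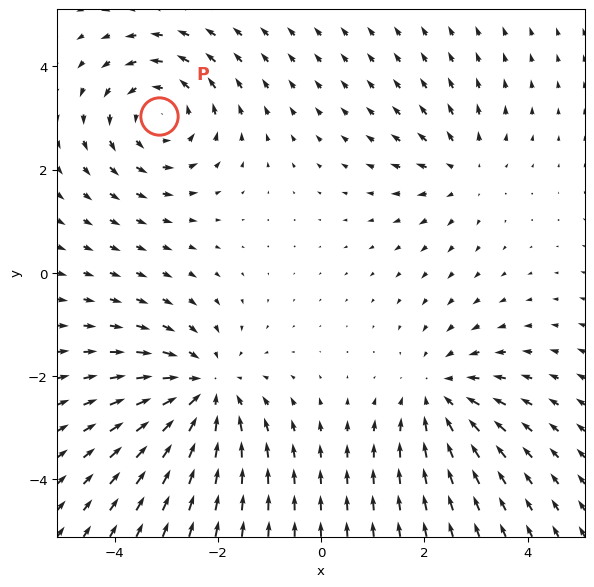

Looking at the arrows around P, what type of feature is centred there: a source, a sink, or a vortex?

At P (-3.1, 3.0) the arrows circulate counterclockwise. Divergence ≈0, curl about +4 — near-zero divergence with nonzero curl is a vortex.

vortex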